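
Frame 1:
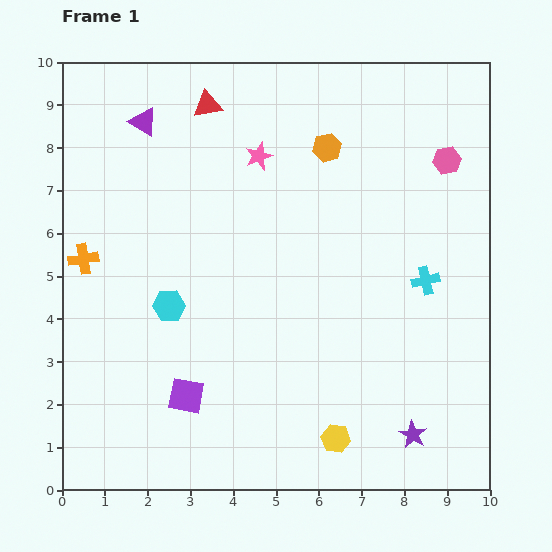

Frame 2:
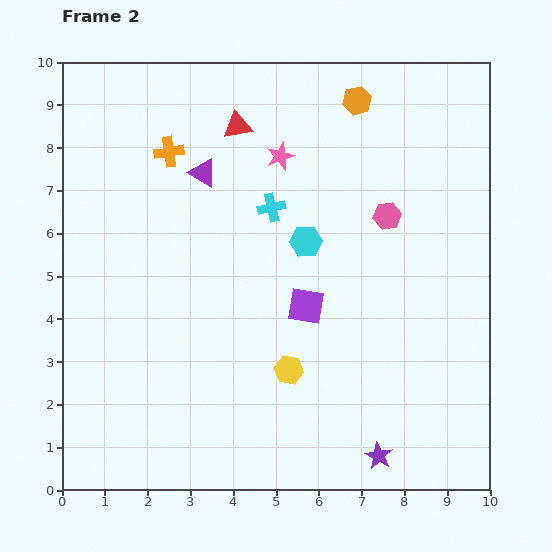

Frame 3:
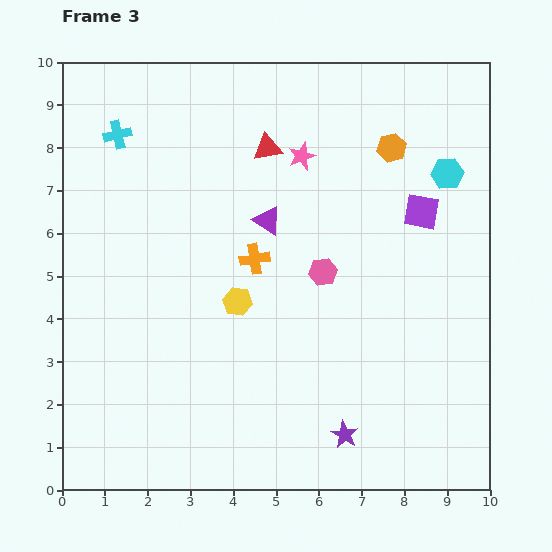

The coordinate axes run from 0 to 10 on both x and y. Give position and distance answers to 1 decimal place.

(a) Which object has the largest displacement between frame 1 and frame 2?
the cyan cross

(moved 4.0; next 3.5)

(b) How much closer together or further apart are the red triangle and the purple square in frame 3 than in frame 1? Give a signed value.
-2.9

Distance in frame 1: 6.8. Distance in frame 3: 3.9.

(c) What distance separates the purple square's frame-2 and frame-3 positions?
3.5

The purple square moved from (5.7, 4.3) to (8.4, 6.5), a distance of √(2.7² + 2.2²) ≈ 3.5.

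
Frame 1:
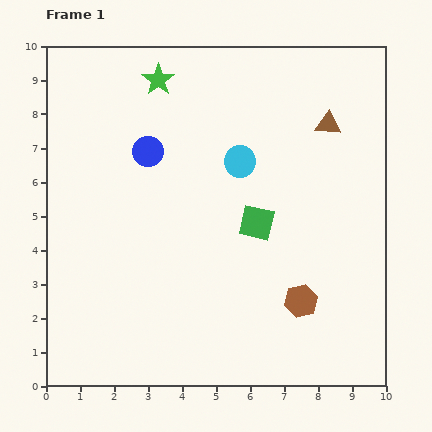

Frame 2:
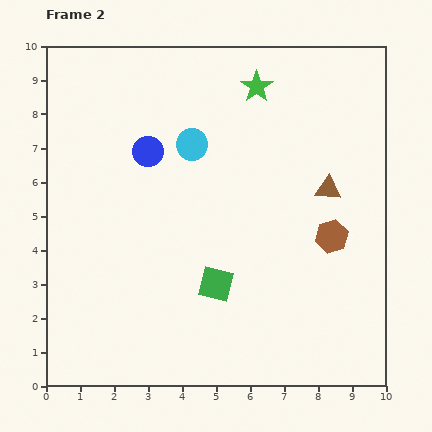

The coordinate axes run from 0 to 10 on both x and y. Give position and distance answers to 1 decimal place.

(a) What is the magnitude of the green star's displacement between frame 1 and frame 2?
2.9

The green star moved from (3.3, 9.0) to (6.2, 8.8), a distance of √(2.9² + 0.2²) ≈ 2.9.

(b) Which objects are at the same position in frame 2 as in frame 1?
the blue circle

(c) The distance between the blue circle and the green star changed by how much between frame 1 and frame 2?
+1.6

Distance in frame 1: 2.1. Distance in frame 2: 3.7.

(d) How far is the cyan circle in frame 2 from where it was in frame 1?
1.5

The cyan circle moved from (5.7, 6.6) to (4.3, 7.1), a distance of √(1.4² + 0.5²) ≈ 1.5.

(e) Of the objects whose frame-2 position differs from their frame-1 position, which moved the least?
the cyan circle

(moved 1.5)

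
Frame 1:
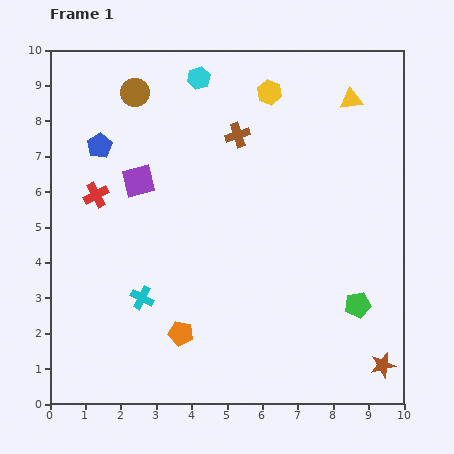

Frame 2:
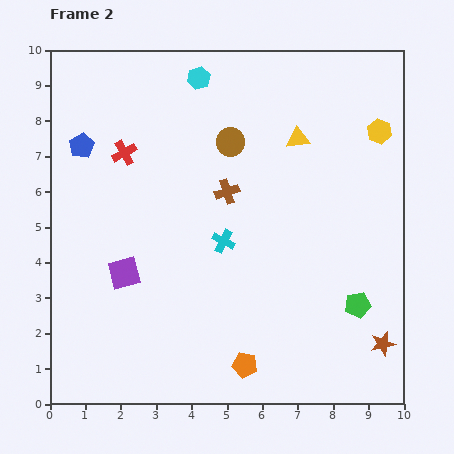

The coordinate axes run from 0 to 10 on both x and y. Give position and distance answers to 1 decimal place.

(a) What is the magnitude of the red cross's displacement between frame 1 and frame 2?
1.4

The red cross moved from (1.3, 5.9) to (2.1, 7.1), a distance of √(0.8² + 1.2²) ≈ 1.4.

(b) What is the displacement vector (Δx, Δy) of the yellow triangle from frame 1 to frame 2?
(-1.5, -1.1)

The yellow triangle was at (8.5, 8.6) in frame 1 and (7.0, 7.5) in frame 2.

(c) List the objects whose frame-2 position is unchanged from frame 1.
the green pentagon, the cyan hexagon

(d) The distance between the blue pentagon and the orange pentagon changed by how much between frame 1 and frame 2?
+1.9

Distance in frame 1: 5.8. Distance in frame 2: 7.7.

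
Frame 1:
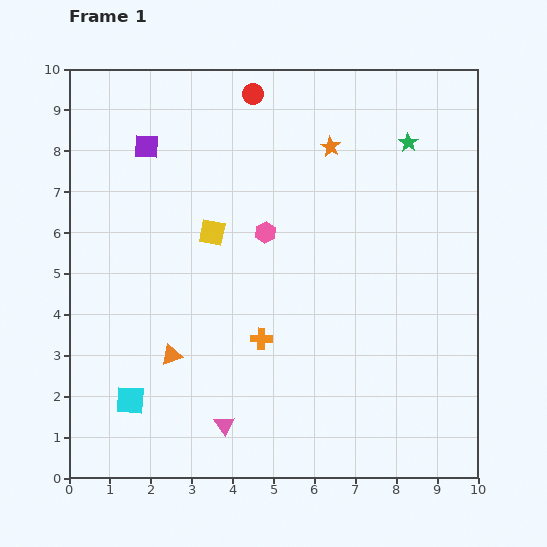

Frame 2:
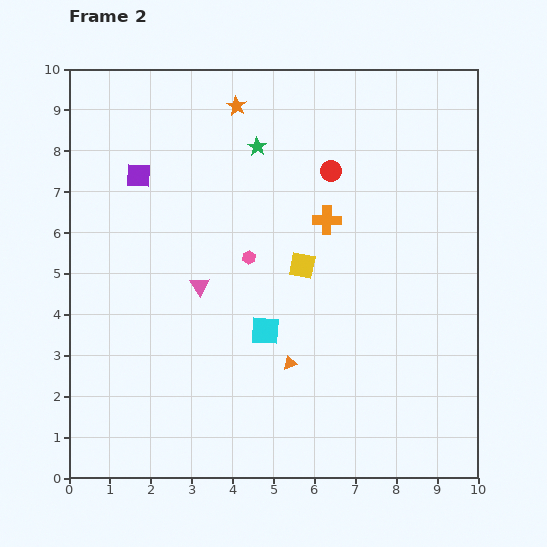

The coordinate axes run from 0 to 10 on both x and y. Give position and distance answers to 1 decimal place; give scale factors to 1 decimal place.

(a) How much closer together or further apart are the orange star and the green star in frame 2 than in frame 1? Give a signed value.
-0.8

Distance in frame 1: 1.9. Distance in frame 2: 1.1.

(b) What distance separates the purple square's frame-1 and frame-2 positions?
0.7

The purple square moved from (1.9, 8.1) to (1.7, 7.4), a distance of √(0.2² + 0.7²) ≈ 0.7.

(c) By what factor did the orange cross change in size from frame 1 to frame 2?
1.3×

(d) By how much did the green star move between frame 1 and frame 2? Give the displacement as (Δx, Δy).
(-3.7, -0.1)

The green star was at (8.3, 8.2) in frame 1 and (4.6, 8.1) in frame 2.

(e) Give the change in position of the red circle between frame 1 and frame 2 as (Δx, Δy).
(1.9, -1.9)

The red circle was at (4.5, 9.4) in frame 1 and (6.4, 7.5) in frame 2.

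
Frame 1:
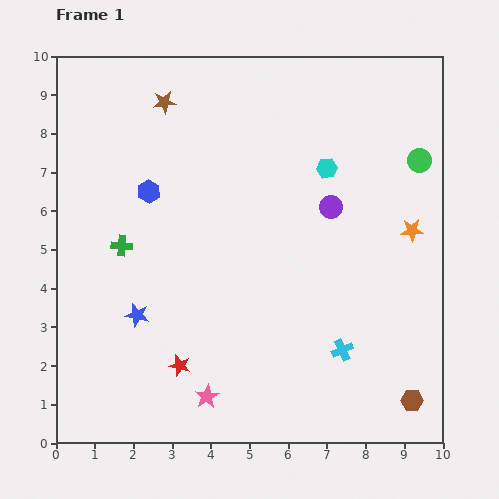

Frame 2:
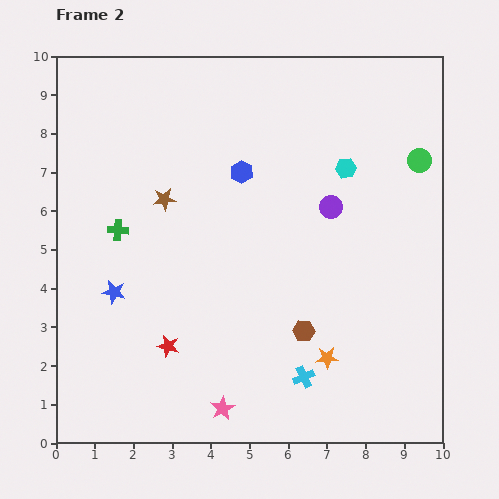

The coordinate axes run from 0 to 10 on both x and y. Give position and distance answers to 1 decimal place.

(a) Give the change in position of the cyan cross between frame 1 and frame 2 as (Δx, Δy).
(-1.0, -0.7)

The cyan cross was at (7.4, 2.4) in frame 1 and (6.4, 1.7) in frame 2.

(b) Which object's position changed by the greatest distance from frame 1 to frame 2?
the orange star

(moved 4.0; next 3.3)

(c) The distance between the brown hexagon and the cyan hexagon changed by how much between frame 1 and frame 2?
-2.1

Distance in frame 1: 6.4. Distance in frame 2: 4.3.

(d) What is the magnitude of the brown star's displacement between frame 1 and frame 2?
2.5

The brown star moved from (2.8, 8.8) to (2.8, 6.3), a distance of √(0.0² + 2.5²) ≈ 2.5.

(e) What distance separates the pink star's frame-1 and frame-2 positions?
0.5

The pink star moved from (3.9, 1.2) to (4.3, 0.9), a distance of √(0.4² + 0.3²) ≈ 0.5.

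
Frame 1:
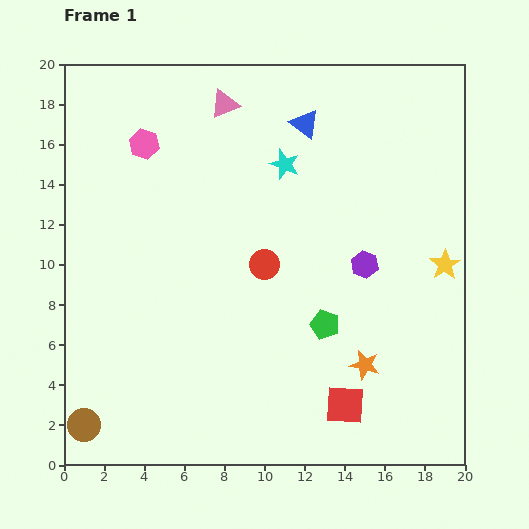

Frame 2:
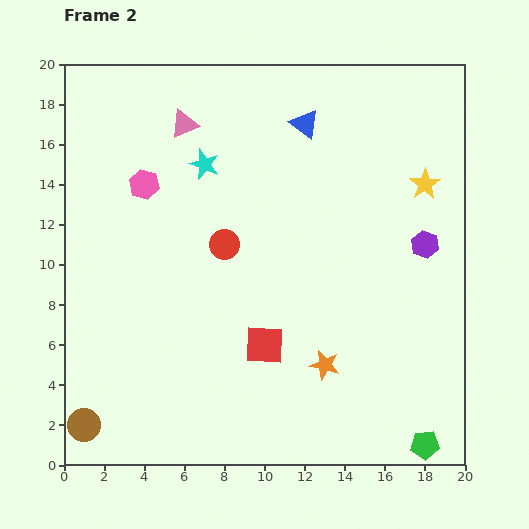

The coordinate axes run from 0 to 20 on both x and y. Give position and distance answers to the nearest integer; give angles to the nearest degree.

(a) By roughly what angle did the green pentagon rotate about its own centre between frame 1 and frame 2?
22° counter-clockwise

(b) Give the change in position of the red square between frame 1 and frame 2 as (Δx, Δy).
(-4, 3)

The red square was at (14, 3) in frame 1 and (10, 6) in frame 2.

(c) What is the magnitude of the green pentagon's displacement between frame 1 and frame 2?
8

The green pentagon moved from (13, 7) to (18, 1), a distance of √(5² + 6²) ≈ 8.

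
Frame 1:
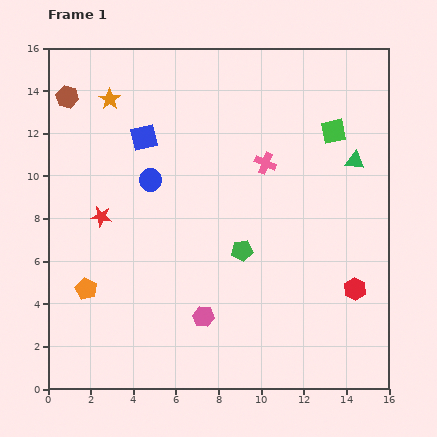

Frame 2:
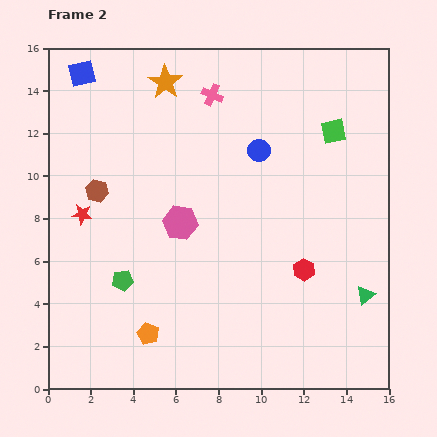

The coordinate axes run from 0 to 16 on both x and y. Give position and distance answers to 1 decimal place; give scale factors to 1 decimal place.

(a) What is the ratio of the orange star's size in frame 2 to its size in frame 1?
1.6×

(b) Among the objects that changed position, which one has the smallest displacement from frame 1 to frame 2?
the red star

(moved 0.9)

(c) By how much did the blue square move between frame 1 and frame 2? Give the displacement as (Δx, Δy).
(-2.9, 3.0)

The blue square was at (4.5, 11.8) in frame 1 and (1.6, 14.8) in frame 2.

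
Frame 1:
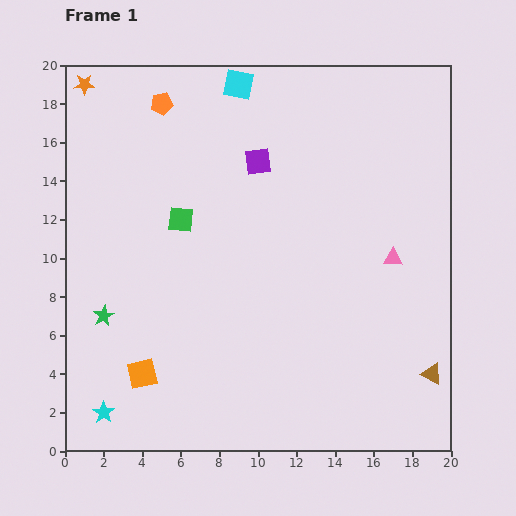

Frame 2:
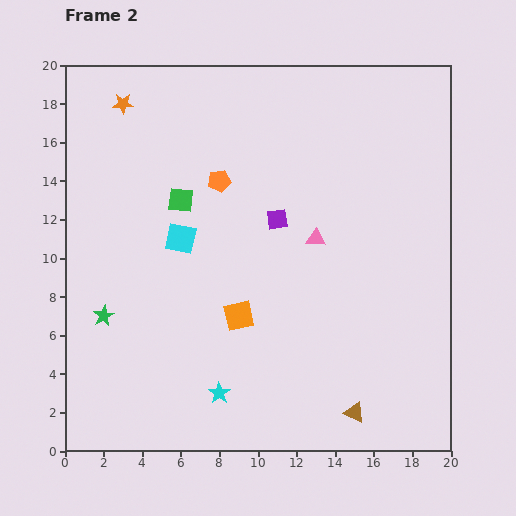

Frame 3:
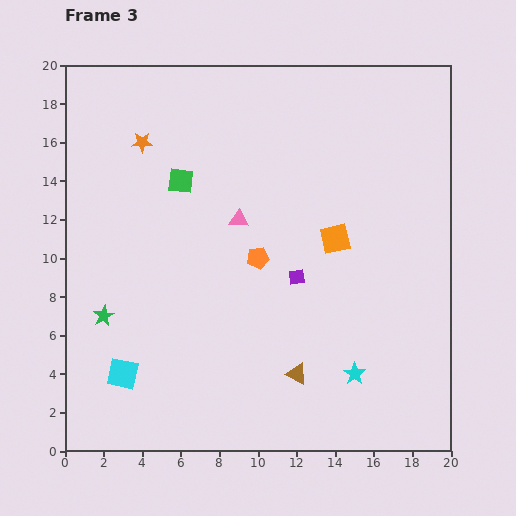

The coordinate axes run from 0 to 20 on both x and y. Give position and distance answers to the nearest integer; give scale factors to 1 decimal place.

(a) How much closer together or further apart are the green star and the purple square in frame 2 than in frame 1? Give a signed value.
-1

Distance in frame 1: 11. Distance in frame 2: 10.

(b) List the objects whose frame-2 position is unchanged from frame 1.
the green star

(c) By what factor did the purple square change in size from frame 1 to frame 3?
0.6×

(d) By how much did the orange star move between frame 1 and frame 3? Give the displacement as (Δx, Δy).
(3, -3)

The orange star was at (1, 19) in frame 1 and (4, 16) in frame 3.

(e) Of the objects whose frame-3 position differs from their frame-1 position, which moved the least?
the green square

(moved 2)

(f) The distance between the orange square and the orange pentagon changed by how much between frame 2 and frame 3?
-3

Distance in frame 2: 7. Distance in frame 3: 4.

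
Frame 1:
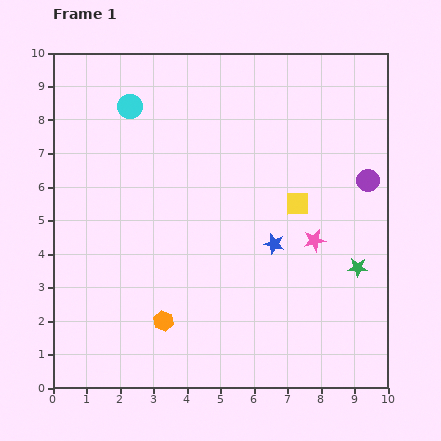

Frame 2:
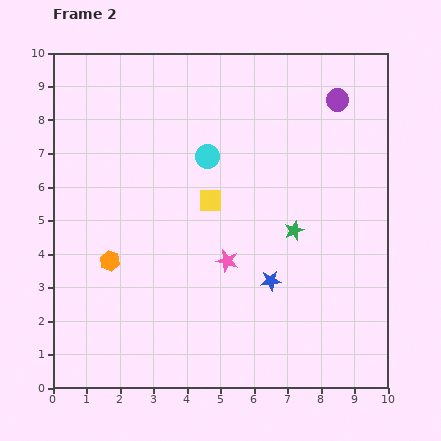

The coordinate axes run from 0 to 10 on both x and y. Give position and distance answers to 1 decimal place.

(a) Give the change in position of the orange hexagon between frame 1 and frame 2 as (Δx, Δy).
(-1.6, 1.8)

The orange hexagon was at (3.3, 2.0) in frame 1 and (1.7, 3.8) in frame 2.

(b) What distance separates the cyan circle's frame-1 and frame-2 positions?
2.7

The cyan circle moved from (2.3, 8.4) to (4.6, 6.9), a distance of √(2.3² + 1.5²) ≈ 2.7.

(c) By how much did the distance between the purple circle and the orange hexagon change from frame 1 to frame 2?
+0.9

Distance in frame 1: 7.4. Distance in frame 2: 8.3.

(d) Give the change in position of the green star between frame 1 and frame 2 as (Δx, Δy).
(-1.9, 1.1)

The green star was at (9.1, 3.6) in frame 1 and (7.2, 4.7) in frame 2.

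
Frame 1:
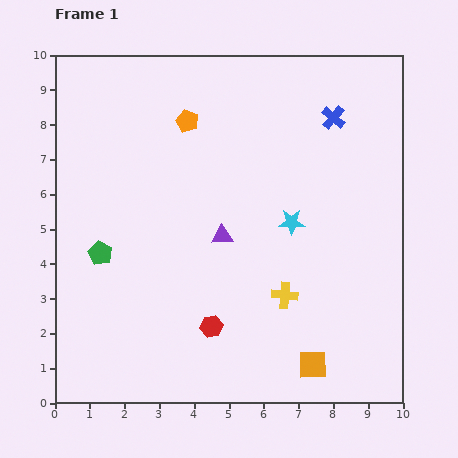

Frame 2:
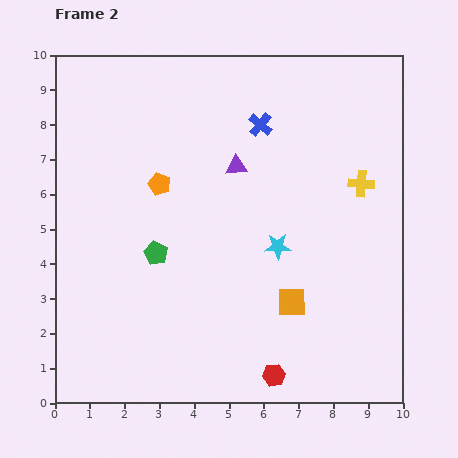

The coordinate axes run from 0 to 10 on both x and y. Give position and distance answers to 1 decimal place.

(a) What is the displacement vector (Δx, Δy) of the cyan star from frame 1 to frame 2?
(-0.4, -0.7)

The cyan star was at (6.8, 5.2) in frame 1 and (6.4, 4.5) in frame 2.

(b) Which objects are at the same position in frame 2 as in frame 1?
none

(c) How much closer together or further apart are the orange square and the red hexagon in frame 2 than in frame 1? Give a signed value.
-0.9

Distance in frame 1: 3.1. Distance in frame 2: 2.2.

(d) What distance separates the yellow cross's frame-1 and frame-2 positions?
3.9

The yellow cross moved from (6.6, 3.1) to (8.8, 6.3), a distance of √(2.2² + 3.2²) ≈ 3.9.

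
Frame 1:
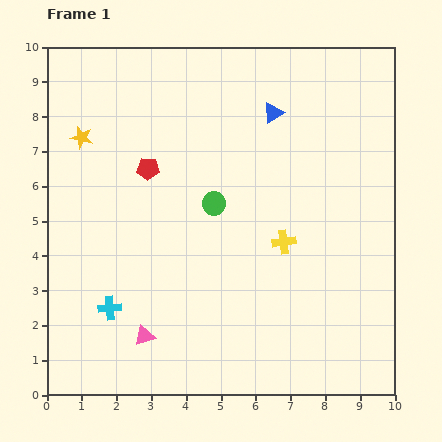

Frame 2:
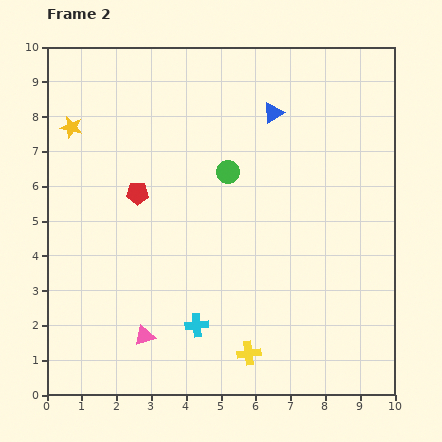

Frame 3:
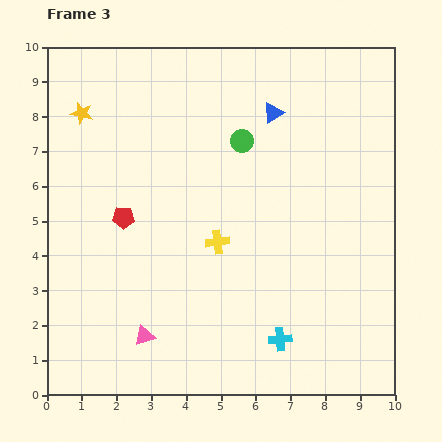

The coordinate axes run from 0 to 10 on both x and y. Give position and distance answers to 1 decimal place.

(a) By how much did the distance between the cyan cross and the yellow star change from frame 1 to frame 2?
+1.7

Distance in frame 1: 5.0. Distance in frame 2: 6.7.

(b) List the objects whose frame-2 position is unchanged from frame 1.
the pink triangle, the blue triangle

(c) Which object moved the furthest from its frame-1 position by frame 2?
the yellow cross

(moved 3.4; next 2.5)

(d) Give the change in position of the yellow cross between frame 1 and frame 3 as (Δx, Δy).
(-1.9, 0.0)

The yellow cross was at (6.8, 4.4) in frame 1 and (4.9, 4.4) in frame 3.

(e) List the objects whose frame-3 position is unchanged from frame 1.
the pink triangle, the blue triangle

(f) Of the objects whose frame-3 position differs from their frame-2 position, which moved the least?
the yellow star

(moved 0.5)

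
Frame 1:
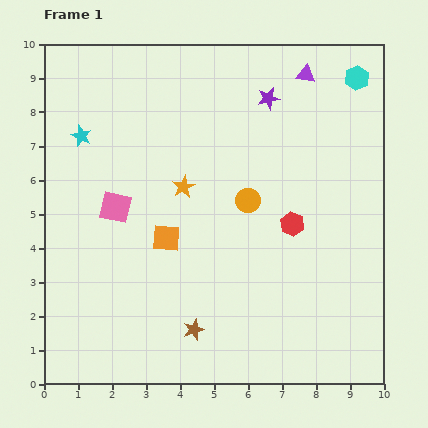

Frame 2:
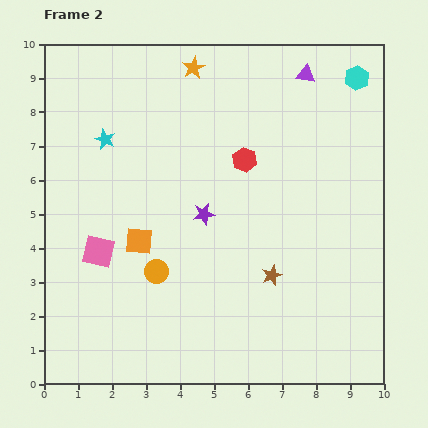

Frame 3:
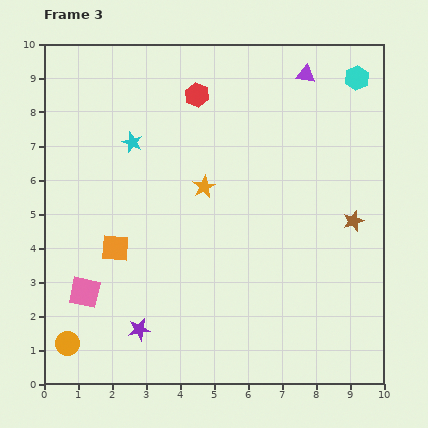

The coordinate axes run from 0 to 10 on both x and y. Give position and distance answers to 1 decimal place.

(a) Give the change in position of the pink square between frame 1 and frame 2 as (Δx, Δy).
(-0.5, -1.3)

The pink square was at (2.1, 5.2) in frame 1 and (1.6, 3.9) in frame 2.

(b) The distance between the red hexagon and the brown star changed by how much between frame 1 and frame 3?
+1.7

Distance in frame 1: 4.2. Distance in frame 3: 5.9.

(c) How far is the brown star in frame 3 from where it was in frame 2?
2.9

The brown star moved from (6.7, 3.2) to (9.1, 4.8), a distance of √(2.4² + 1.6²) ≈ 2.9.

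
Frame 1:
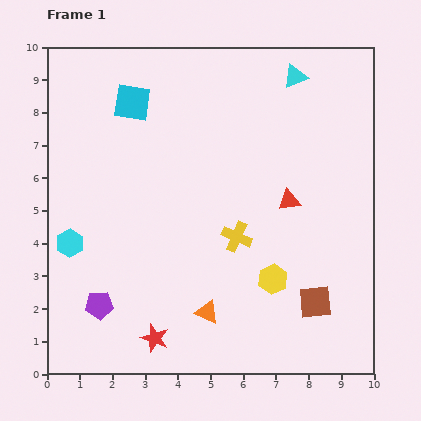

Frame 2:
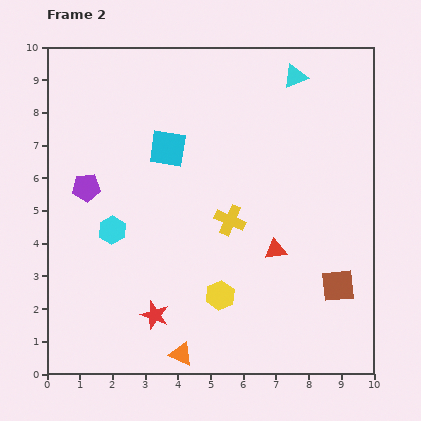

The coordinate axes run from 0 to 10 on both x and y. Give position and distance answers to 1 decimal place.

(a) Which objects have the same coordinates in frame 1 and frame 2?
the cyan triangle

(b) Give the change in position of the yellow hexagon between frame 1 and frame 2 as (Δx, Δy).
(-1.6, -0.5)

The yellow hexagon was at (6.9, 2.9) in frame 1 and (5.3, 2.4) in frame 2.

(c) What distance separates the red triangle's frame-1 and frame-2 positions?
1.6

The red triangle moved from (7.4, 5.3) to (7.0, 3.8), a distance of √(0.4² + 1.5²) ≈ 1.6.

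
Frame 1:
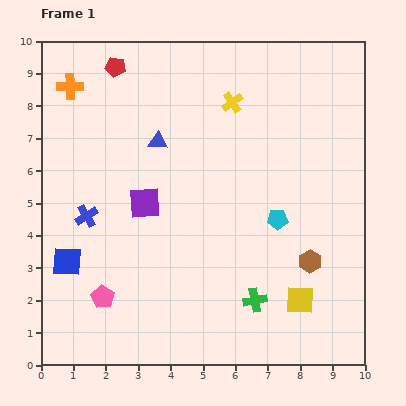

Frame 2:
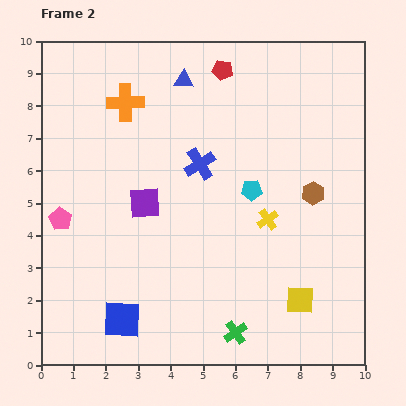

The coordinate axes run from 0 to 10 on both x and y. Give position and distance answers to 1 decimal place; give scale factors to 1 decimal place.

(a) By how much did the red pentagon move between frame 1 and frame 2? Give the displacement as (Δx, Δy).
(3.3, -0.1)

The red pentagon was at (2.3, 9.2) in frame 1 and (5.6, 9.1) in frame 2.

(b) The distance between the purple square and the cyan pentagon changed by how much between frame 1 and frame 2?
-0.8

Distance in frame 1: 4.1. Distance in frame 2: 3.3.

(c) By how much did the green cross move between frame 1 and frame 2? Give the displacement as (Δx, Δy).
(-0.6, -1.0)

The green cross was at (6.6, 2.0) in frame 1 and (6.0, 1.0) in frame 2.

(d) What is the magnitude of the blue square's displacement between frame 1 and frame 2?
2.5

The blue square moved from (0.8, 3.2) to (2.5, 1.4), a distance of √(1.7² + 1.8²) ≈ 2.5.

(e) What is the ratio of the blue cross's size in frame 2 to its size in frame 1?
1.4×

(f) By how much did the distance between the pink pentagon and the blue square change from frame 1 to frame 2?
+2.0

Distance in frame 1: 1.6. Distance in frame 2: 3.6.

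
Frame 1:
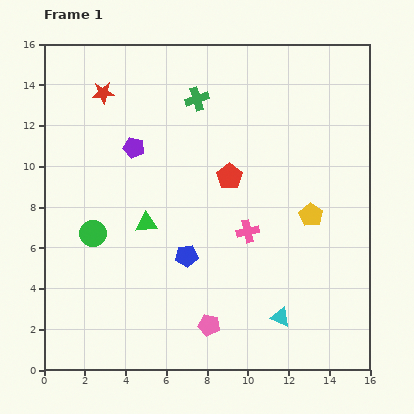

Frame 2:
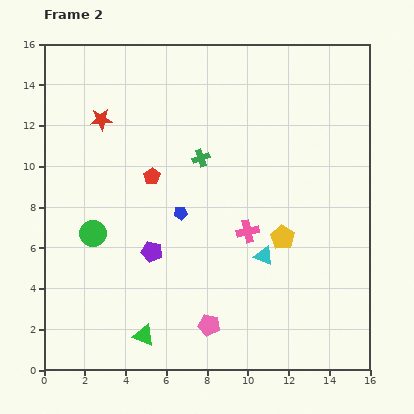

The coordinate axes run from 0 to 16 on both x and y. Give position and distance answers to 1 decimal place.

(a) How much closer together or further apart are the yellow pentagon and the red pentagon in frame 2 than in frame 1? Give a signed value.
+2.7

Distance in frame 1: 4.4. Distance in frame 2: 7.1.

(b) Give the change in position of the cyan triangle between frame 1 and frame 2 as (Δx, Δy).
(-0.8, 3.0)

The cyan triangle was at (11.6, 2.6) in frame 1 and (10.8, 5.6) in frame 2.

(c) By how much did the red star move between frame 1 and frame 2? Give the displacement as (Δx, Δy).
(-0.1, -1.3)

The red star was at (2.9, 13.6) in frame 1 and (2.8, 12.3) in frame 2.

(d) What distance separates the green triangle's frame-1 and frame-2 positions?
5.5

The green triangle moved from (5.0, 7.2) to (4.9, 1.7), a distance of √(0.1² + 5.5²) ≈ 5.5.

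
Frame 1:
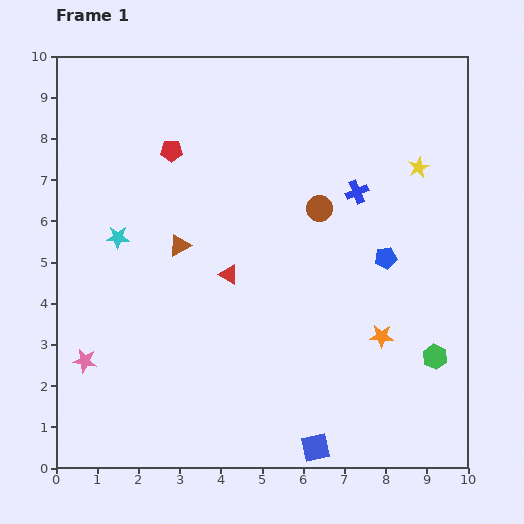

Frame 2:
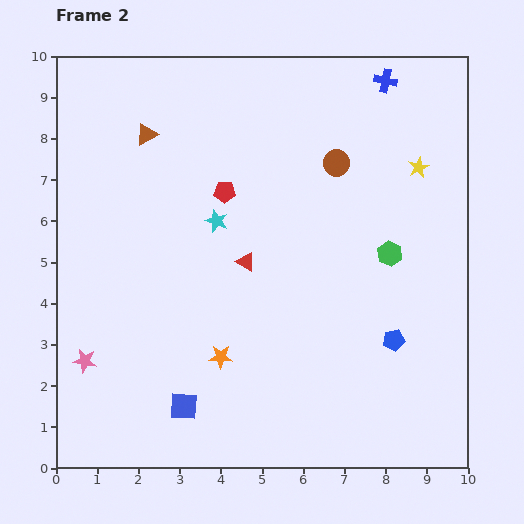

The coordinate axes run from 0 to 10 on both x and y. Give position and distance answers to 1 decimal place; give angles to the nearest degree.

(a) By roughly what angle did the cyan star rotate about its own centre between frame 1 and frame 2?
19° clockwise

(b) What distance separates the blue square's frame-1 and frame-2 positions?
3.4

The blue square moved from (6.3, 0.5) to (3.1, 1.5), a distance of √(3.2² + 1.0²) ≈ 3.4.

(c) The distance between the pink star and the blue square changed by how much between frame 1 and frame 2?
-3.4

Distance in frame 1: 6.0. Distance in frame 2: 2.6.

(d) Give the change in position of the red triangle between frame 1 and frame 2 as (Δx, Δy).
(0.4, 0.3)

The red triangle was at (4.2, 4.7) in frame 1 and (4.6, 5.0) in frame 2.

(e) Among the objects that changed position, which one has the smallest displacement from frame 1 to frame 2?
the red triangle

(moved 0.5)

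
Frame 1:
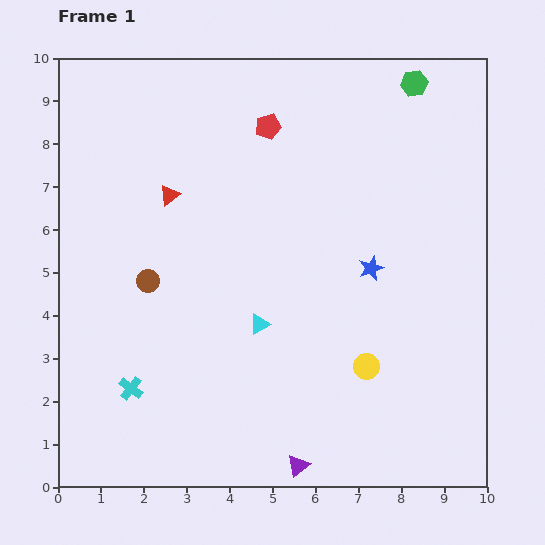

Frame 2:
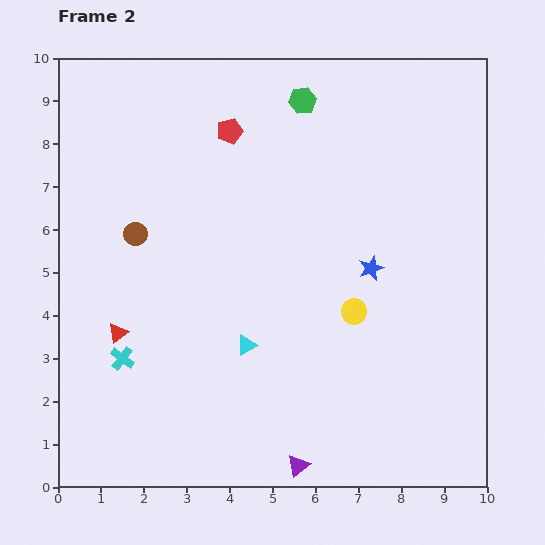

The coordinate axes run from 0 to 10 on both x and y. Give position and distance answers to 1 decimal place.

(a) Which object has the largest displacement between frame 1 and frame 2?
the red triangle

(moved 3.4; next 2.6)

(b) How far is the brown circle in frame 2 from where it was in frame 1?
1.1

The brown circle moved from (2.1, 4.8) to (1.8, 5.9), a distance of √(0.3² + 1.1²) ≈ 1.1.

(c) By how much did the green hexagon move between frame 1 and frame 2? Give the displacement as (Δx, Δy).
(-2.6, -0.4)

The green hexagon was at (8.3, 9.4) in frame 1 and (5.7, 9.0) in frame 2.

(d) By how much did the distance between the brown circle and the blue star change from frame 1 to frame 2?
+0.4

Distance in frame 1: 5.2. Distance in frame 2: 5.6.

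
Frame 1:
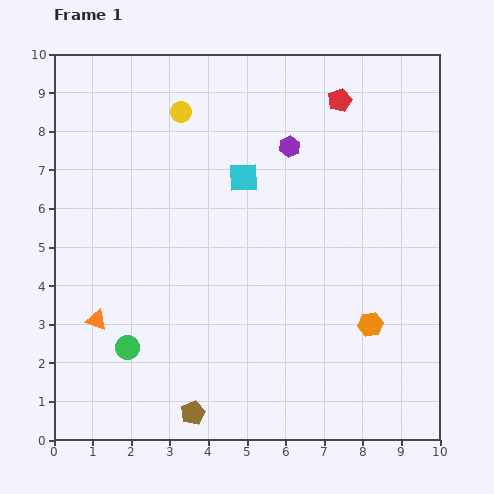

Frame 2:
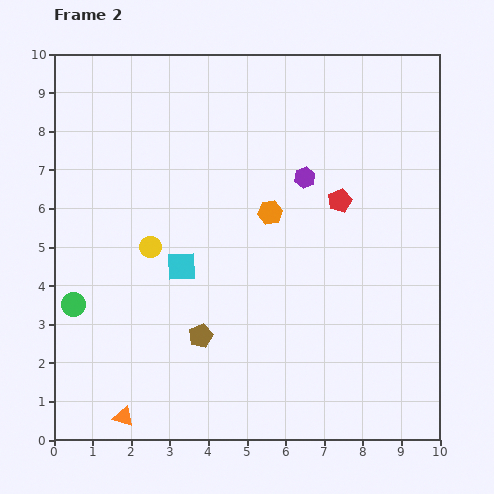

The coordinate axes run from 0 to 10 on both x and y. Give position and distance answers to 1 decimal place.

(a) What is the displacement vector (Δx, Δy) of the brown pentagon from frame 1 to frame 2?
(0.2, 2.0)

The brown pentagon was at (3.6, 0.7) in frame 1 and (3.8, 2.7) in frame 2.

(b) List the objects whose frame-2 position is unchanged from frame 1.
none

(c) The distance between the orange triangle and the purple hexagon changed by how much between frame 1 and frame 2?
+1.1

Distance in frame 1: 6.7. Distance in frame 2: 7.8.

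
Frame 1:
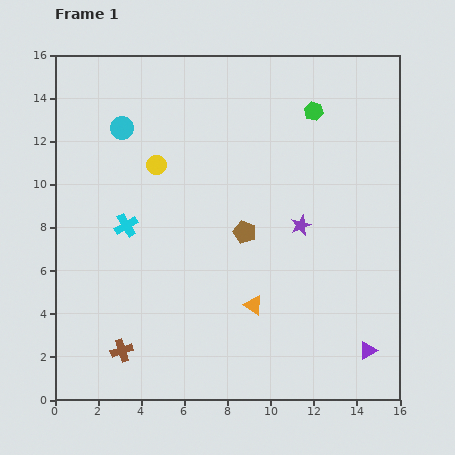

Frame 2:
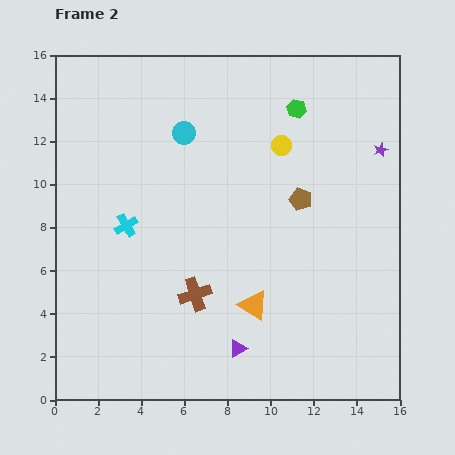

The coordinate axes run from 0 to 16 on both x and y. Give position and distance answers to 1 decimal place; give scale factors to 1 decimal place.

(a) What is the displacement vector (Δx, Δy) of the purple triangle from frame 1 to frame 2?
(-6.0, 0.1)

The purple triangle was at (14.5, 2.3) in frame 1 and (8.5, 2.4) in frame 2.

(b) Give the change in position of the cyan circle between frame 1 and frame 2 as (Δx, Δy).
(2.9, -0.2)

The cyan circle was at (3.1, 12.6) in frame 1 and (6.0, 12.4) in frame 2.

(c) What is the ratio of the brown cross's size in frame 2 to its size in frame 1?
1.5×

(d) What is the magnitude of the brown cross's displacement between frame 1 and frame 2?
4.3

The brown cross moved from (3.1, 2.3) to (6.5, 4.9), a distance of √(3.4² + 2.6²) ≈ 4.3.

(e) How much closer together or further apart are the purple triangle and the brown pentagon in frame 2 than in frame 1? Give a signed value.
-0.4

Distance in frame 1: 7.9. Distance in frame 2: 7.5.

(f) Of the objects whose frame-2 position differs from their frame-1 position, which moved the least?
the green hexagon

(moved 0.8)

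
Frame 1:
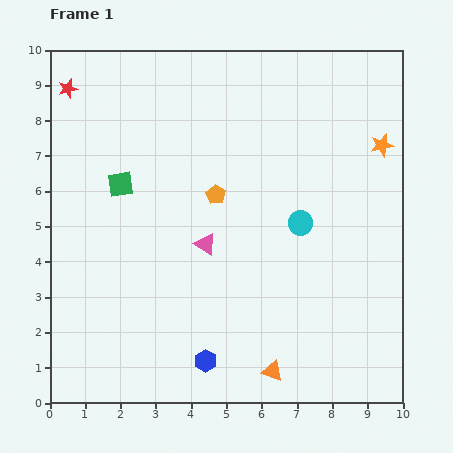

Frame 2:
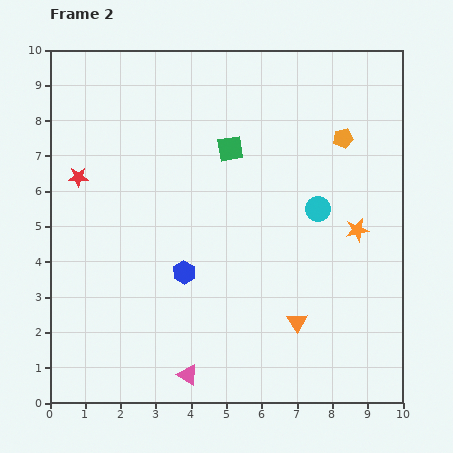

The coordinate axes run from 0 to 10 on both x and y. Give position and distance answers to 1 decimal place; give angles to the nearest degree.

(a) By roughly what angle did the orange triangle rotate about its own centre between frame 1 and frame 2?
39° clockwise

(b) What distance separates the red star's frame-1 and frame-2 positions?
2.5

The red star moved from (0.5, 8.9) to (0.8, 6.4), a distance of √(0.3² + 2.5²) ≈ 2.5.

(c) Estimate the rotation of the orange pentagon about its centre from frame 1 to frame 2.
27° clockwise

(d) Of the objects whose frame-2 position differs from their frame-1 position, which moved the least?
the cyan circle

(moved 0.6)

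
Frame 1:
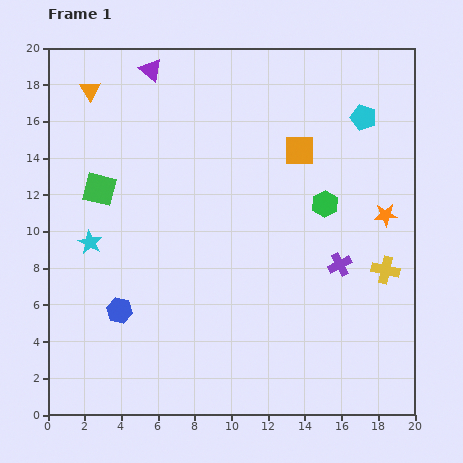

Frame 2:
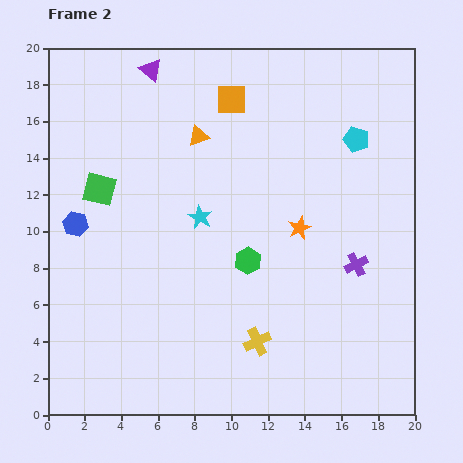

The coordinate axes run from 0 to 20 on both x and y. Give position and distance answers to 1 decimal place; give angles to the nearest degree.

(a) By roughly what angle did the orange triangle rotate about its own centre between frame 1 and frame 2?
45° clockwise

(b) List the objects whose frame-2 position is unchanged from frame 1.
the purple triangle, the green square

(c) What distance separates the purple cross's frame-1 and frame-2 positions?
0.9

The purple cross moved from (15.9, 8.2) to (16.8, 8.2), a distance of √(0.9² + 0.0²) ≈ 0.9.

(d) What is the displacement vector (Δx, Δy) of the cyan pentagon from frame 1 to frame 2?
(-0.4, -1.2)

The cyan pentagon was at (17.2, 16.2) in frame 1 and (16.8, 15.0) in frame 2.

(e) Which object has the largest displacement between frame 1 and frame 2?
the yellow cross

(moved 8.0; next 6.4)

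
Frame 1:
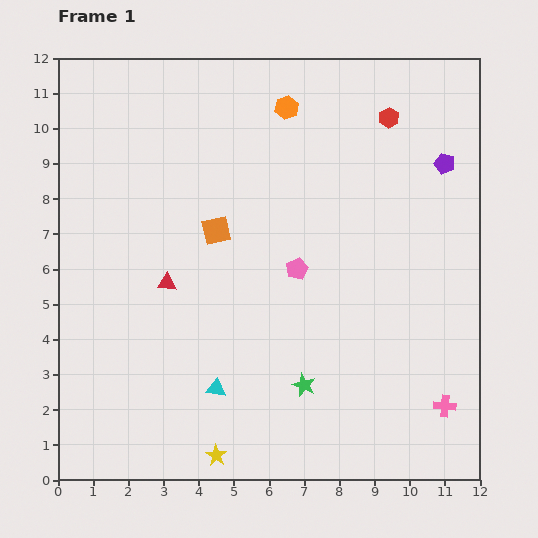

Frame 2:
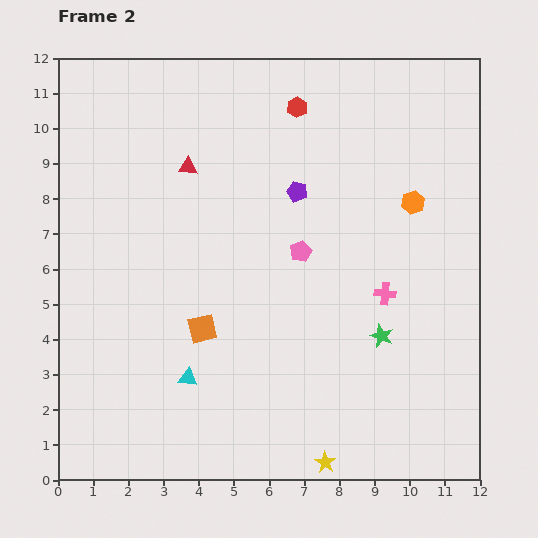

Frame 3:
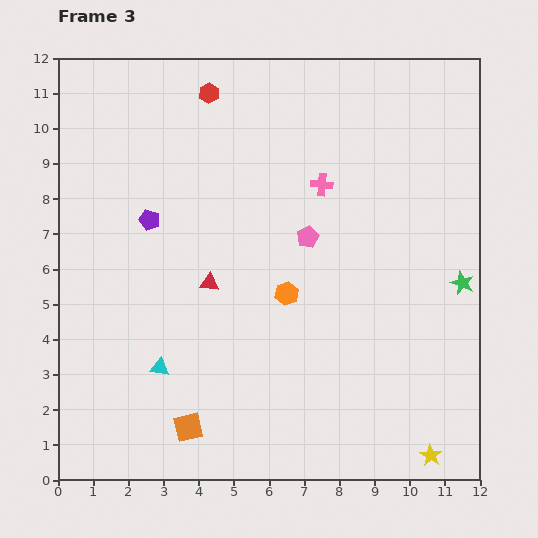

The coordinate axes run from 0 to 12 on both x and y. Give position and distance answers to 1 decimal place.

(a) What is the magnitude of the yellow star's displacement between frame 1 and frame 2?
3.1

The yellow star moved from (4.5, 0.7) to (7.6, 0.5), a distance of √(3.1² + 0.2²) ≈ 3.1.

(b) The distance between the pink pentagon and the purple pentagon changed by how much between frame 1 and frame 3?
-0.7

Distance in frame 1: 5.2. Distance in frame 3: 4.5.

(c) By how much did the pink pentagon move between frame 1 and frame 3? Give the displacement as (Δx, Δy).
(0.3, 0.9)

The pink pentagon was at (6.8, 6.0) in frame 1 and (7.1, 6.9) in frame 3.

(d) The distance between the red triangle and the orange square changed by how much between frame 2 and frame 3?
-0.5

Distance in frame 2: 4.6. Distance in frame 3: 4.1.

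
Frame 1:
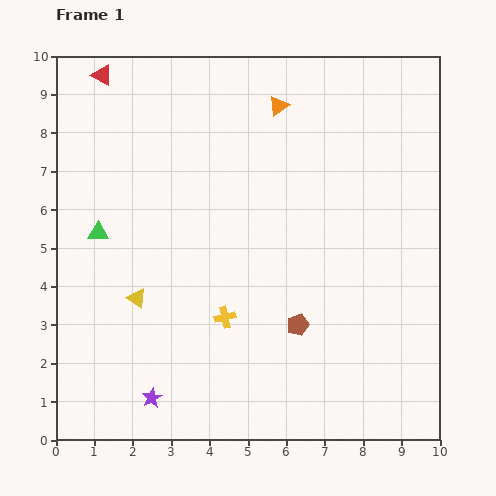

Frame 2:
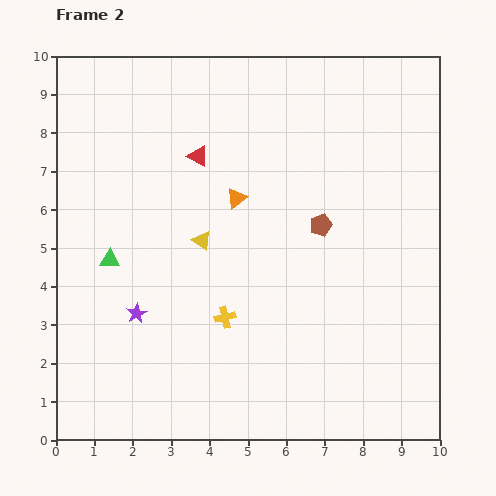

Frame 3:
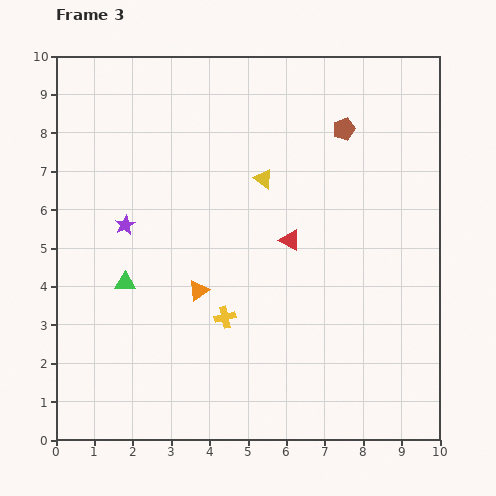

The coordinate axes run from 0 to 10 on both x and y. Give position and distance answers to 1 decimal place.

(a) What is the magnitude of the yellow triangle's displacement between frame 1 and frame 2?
2.3

The yellow triangle moved from (2.1, 3.7) to (3.8, 5.2), a distance of √(1.7² + 1.5²) ≈ 2.3.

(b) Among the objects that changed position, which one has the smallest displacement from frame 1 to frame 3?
the green triangle

(moved 1.5)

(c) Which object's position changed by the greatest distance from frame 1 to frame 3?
the red triangle

(moved 6.5; next 5.2)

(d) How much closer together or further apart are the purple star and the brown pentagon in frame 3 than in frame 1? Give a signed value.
+2.0

Distance in frame 1: 4.2. Distance in frame 3: 6.2.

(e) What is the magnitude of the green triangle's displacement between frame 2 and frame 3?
0.7

The green triangle moved from (1.4, 4.7) to (1.8, 4.1), a distance of √(0.4² + 0.6²) ≈ 0.7.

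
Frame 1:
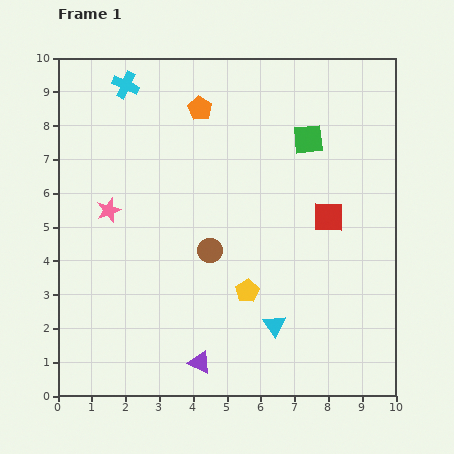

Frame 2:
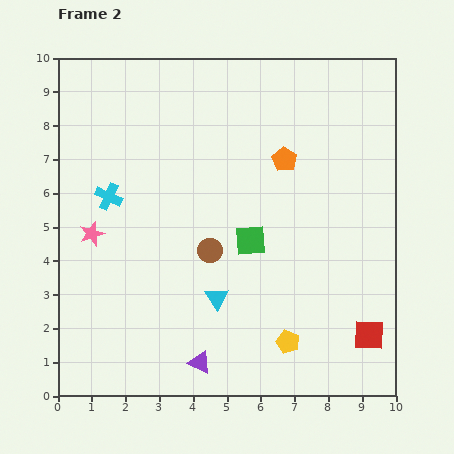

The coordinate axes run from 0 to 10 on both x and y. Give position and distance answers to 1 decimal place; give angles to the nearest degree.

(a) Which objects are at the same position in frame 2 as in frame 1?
the purple triangle, the brown circle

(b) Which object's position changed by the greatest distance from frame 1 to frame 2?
the red square

(moved 3.7; next 3.4)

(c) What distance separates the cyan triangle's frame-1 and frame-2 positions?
1.9

The cyan triangle moved from (6.4, 2.1) to (4.7, 2.9), a distance of √(1.7² + 0.8²) ≈ 1.9.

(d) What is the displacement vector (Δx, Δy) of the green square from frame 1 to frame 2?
(-1.7, -3.0)

The green square was at (7.4, 7.6) in frame 1 and (5.7, 4.6) in frame 2.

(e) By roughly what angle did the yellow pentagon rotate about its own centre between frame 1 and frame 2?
21° counter-clockwise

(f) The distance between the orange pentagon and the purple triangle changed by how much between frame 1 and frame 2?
-1.0

Distance in frame 1: 7.5. Distance in frame 2: 6.5.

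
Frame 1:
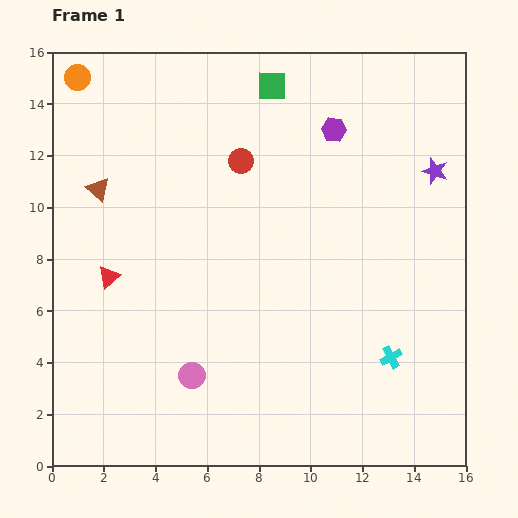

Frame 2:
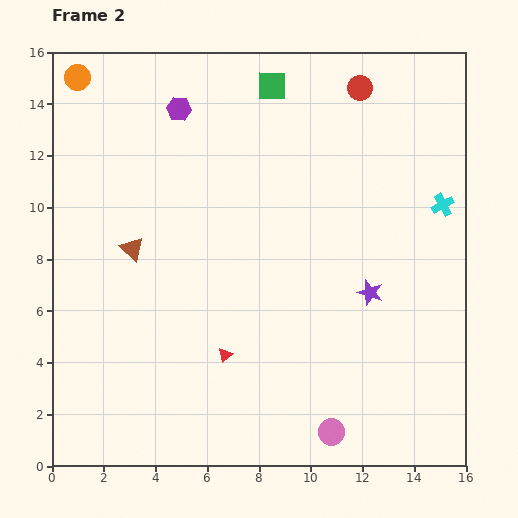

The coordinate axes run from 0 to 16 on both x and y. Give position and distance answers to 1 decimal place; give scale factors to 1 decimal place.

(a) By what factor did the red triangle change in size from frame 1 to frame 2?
0.6×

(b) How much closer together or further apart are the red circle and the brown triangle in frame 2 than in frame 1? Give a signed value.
+5.2

Distance in frame 1: 5.6. Distance in frame 2: 10.8.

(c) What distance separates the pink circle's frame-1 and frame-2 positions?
5.8

The pink circle moved from (5.4, 3.5) to (10.8, 1.3), a distance of √(5.4² + 2.2²) ≈ 5.8.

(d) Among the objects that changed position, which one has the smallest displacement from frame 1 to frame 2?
the brown triangle

(moved 2.6)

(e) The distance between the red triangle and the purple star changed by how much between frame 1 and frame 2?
-7.2

Distance in frame 1: 13.3. Distance in frame 2: 6.1.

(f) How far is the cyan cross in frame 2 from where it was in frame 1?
6.2

The cyan cross moved from (13.1, 4.2) to (15.1, 10.1), a distance of √(2.0² + 5.9²) ≈ 6.2.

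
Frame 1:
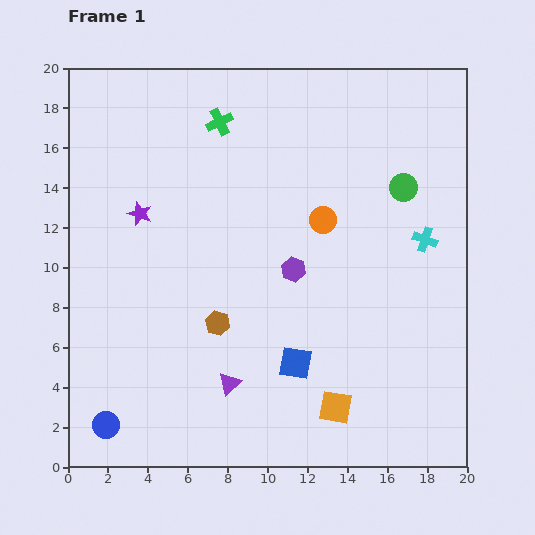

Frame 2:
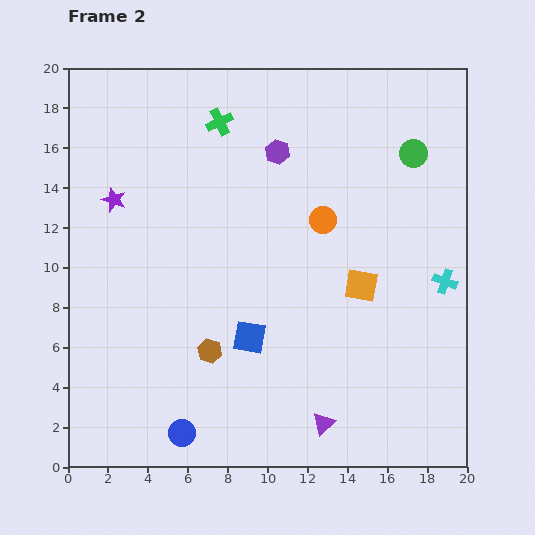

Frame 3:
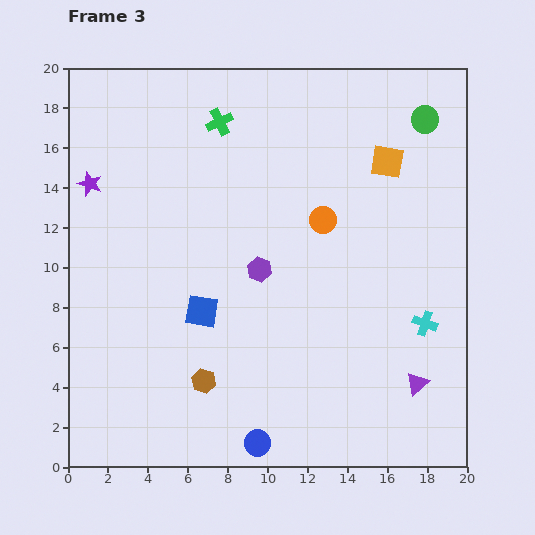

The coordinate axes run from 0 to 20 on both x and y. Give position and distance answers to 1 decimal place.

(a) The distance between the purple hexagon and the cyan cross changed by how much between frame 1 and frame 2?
+3.8

Distance in frame 1: 6.8. Distance in frame 2: 10.6.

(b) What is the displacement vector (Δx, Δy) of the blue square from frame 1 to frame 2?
(-2.3, 1.3)

The blue square was at (11.4, 5.2) in frame 1 and (9.1, 6.5) in frame 2.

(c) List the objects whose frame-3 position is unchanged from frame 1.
the orange circle, the green cross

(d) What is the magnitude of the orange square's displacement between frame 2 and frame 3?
6.3

The orange square moved from (14.7, 9.1) to (16.0, 15.3), a distance of √(1.3² + 6.2²) ≈ 6.3.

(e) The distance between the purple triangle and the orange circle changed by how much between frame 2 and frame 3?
-0.7

Distance in frame 2: 10.2. Distance in frame 3: 9.5.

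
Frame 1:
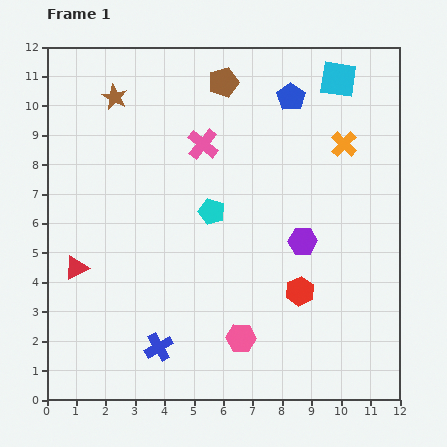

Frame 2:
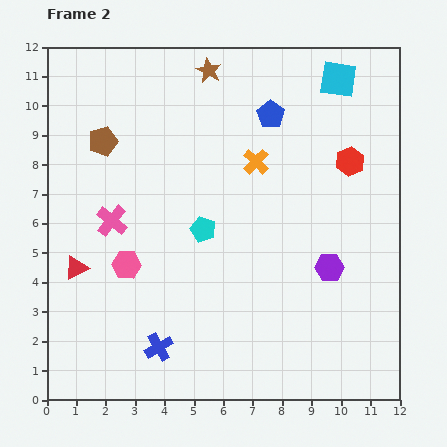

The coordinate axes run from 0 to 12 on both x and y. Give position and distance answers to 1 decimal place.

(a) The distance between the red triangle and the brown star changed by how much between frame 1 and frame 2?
+2.2

Distance in frame 1: 5.9. Distance in frame 2: 8.1.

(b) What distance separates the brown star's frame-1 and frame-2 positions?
3.3

The brown star moved from (2.3, 10.3) to (5.5, 11.2), a distance of √(3.2² + 0.9²) ≈ 3.3.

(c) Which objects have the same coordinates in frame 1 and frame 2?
the blue cross, the cyan square, the red triangle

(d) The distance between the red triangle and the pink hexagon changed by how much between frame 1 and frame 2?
-4.4

Distance in frame 1: 6.1. Distance in frame 2: 1.7.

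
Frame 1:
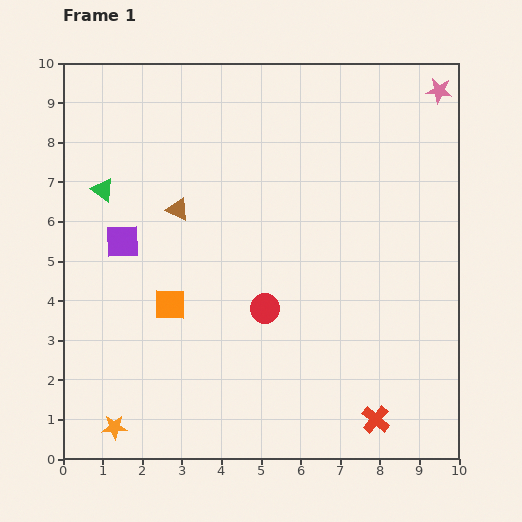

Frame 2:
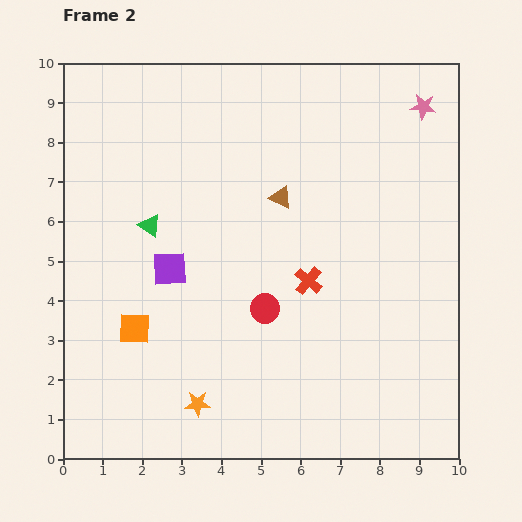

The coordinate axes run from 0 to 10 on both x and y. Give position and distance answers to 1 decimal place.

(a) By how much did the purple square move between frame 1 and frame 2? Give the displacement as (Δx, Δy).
(1.2, -0.7)

The purple square was at (1.5, 5.5) in frame 1 and (2.7, 4.8) in frame 2.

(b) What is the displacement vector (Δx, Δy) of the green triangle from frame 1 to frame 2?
(1.2, -0.9)

The green triangle was at (1.0, 6.8) in frame 1 and (2.2, 5.9) in frame 2.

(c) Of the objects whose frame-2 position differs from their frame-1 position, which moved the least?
the pink star

(moved 0.6)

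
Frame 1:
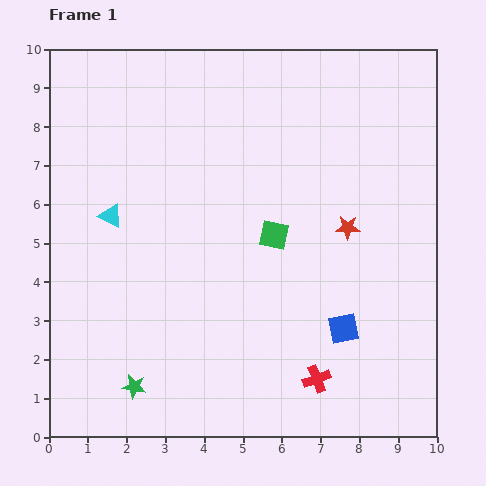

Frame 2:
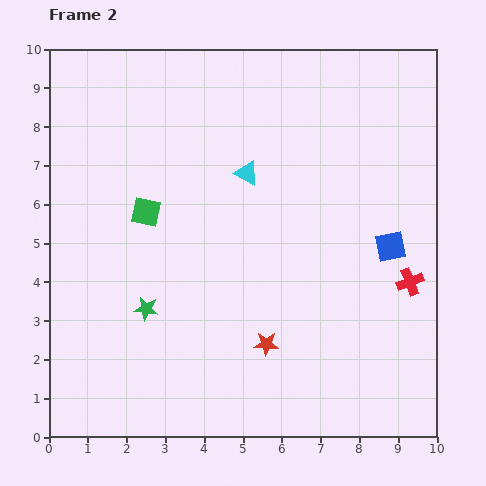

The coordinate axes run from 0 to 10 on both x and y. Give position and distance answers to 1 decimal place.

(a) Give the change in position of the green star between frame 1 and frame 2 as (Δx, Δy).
(0.3, 2.0)

The green star was at (2.2, 1.3) in frame 1 and (2.5, 3.3) in frame 2.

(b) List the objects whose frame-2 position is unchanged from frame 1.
none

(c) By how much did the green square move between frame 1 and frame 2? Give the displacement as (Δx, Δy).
(-3.3, 0.6)

The green square was at (5.8, 5.2) in frame 1 and (2.5, 5.8) in frame 2.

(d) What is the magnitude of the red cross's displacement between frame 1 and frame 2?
3.5

The red cross moved from (6.9, 1.5) to (9.3, 4.0), a distance of √(2.4² + 2.5²) ≈ 3.5.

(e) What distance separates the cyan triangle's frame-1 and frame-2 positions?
3.7

The cyan triangle moved from (1.6, 5.7) to (5.1, 6.8), a distance of √(3.5² + 1.1²) ≈ 3.7.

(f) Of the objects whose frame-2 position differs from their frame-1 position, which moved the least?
the green star

(moved 2.0)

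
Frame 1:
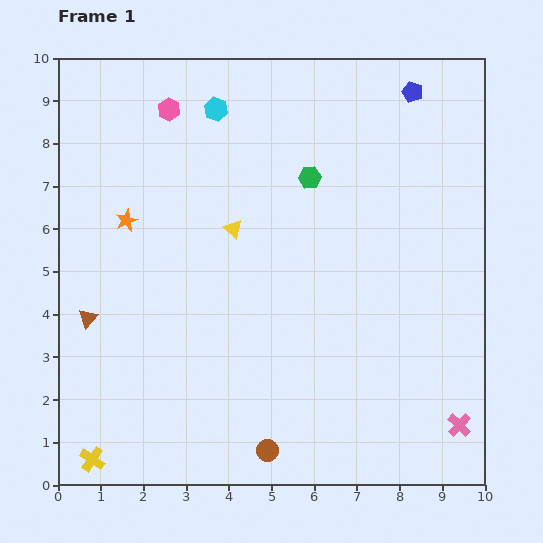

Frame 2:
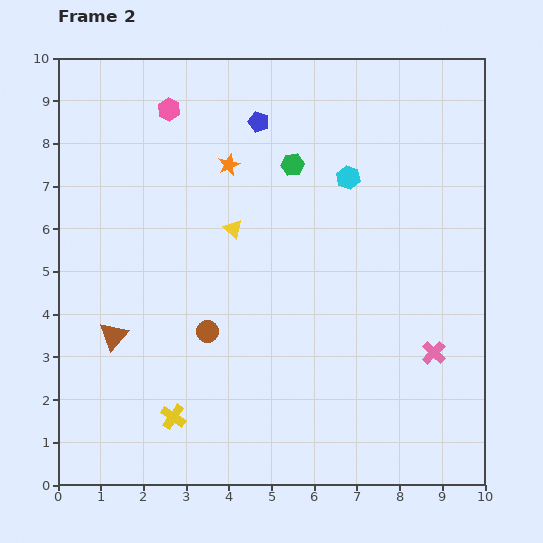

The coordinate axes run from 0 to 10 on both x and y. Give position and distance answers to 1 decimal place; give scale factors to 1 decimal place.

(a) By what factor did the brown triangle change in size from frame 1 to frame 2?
1.5×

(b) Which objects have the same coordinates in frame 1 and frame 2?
the yellow triangle, the pink hexagon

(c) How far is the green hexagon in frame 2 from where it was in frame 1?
0.5

The green hexagon moved from (5.9, 7.2) to (5.5, 7.5), a distance of √(0.4² + 0.3²) ≈ 0.5.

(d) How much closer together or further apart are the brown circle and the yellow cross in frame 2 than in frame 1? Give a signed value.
-1.9

Distance in frame 1: 4.1. Distance in frame 2: 2.2.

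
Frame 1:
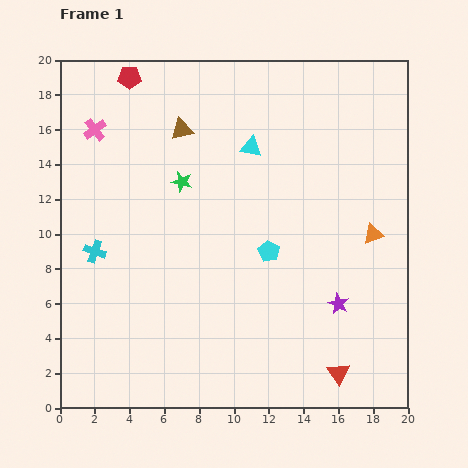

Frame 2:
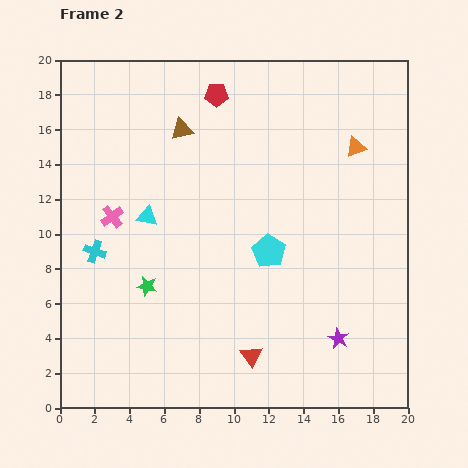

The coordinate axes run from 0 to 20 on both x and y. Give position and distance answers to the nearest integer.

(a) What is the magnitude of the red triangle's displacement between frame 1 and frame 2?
5

The red triangle moved from (16, 2) to (11, 3), a distance of √(5² + 1²) ≈ 5.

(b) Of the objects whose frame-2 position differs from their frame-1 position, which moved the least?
the purple star

(moved 2)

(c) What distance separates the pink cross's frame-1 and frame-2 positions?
5

The pink cross moved from (2, 16) to (3, 11), a distance of √(1² + 5²) ≈ 5.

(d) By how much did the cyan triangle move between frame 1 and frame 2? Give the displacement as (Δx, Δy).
(-6, -4)

The cyan triangle was at (11, 15) in frame 1 and (5, 11) in frame 2.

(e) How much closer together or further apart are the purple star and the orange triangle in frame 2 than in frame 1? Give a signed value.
+7

Distance in frame 1: 4. Distance in frame 2: 11.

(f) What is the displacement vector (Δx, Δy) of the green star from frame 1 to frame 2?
(-2, -6)

The green star was at (7, 13) in frame 1 and (5, 7) in frame 2.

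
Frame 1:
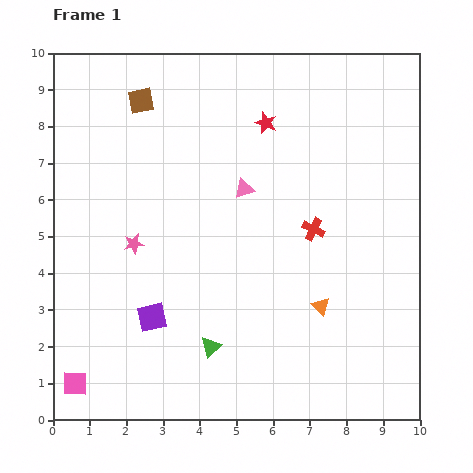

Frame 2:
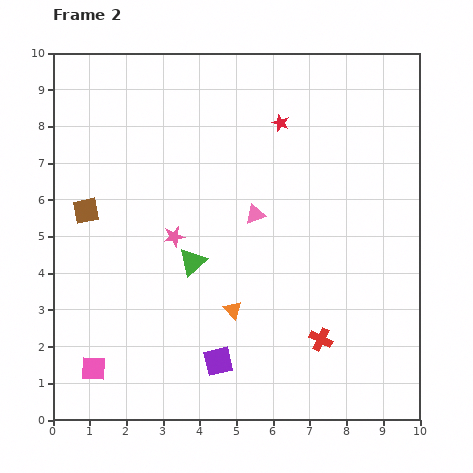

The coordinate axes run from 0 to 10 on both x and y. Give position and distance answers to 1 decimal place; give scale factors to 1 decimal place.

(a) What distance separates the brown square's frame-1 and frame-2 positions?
3.4

The brown square moved from (2.4, 8.7) to (0.9, 5.7), a distance of √(1.5² + 3.0²) ≈ 3.4.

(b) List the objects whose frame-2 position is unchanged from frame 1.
none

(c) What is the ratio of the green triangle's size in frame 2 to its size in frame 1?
1.4×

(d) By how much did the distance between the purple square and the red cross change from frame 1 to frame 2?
-2.1

Distance in frame 1: 5.0. Distance in frame 2: 2.9.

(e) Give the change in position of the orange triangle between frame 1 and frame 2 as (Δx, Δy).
(-2.4, -0.1)

The orange triangle was at (7.3, 3.1) in frame 1 and (4.9, 3.0) in frame 2.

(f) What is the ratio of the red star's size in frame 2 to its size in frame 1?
0.8×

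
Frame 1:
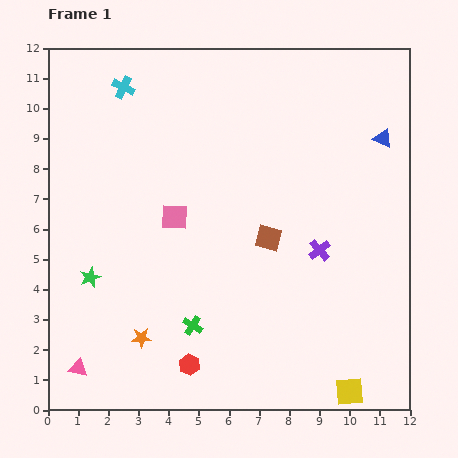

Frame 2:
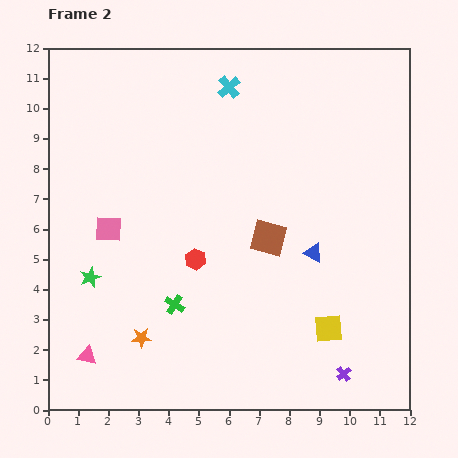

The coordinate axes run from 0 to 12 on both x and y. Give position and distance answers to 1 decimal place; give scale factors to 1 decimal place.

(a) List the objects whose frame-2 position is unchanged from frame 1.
the brown square, the orange star, the green star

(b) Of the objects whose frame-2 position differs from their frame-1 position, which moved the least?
the pink triangle

(moved 0.5)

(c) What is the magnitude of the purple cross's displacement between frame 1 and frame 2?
4.2

The purple cross moved from (9.0, 5.3) to (9.8, 1.2), a distance of √(0.8² + 4.1²) ≈ 4.2.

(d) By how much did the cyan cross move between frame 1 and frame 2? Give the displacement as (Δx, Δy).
(3.5, 0.0)

The cyan cross was at (2.5, 10.7) in frame 1 and (6.0, 10.7) in frame 2.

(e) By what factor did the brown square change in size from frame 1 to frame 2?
1.4×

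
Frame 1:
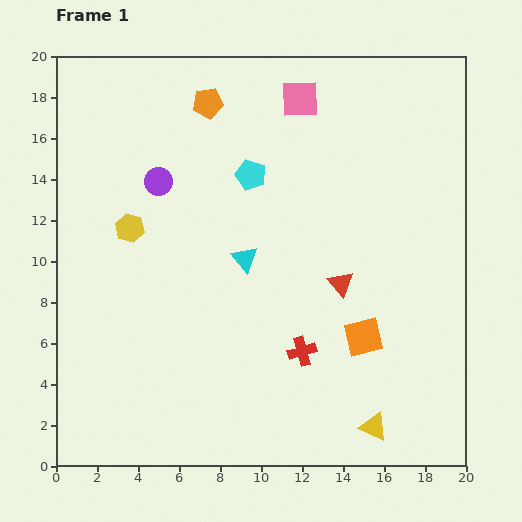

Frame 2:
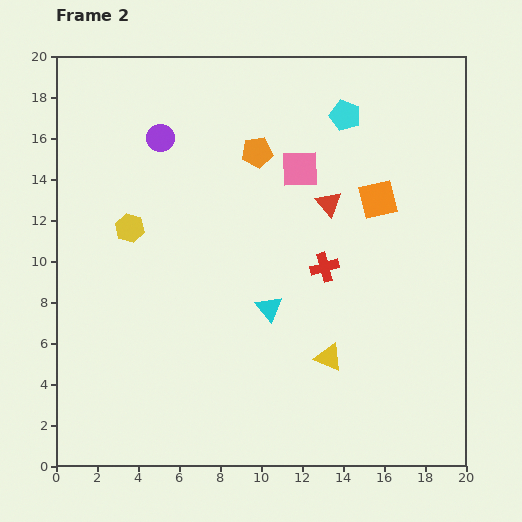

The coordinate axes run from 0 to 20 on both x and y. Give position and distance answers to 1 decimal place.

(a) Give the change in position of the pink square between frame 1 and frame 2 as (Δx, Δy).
(0.0, -3.4)

The pink square was at (11.9, 17.9) in frame 1 and (11.9, 14.5) in frame 2.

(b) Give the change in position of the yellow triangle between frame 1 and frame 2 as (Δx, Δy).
(-2.2, 3.4)

The yellow triangle was at (15.5, 1.9) in frame 1 and (13.3, 5.3) in frame 2.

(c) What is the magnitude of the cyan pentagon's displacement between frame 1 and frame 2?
5.4

The cyan pentagon moved from (9.5, 14.2) to (14.1, 17.1), a distance of √(4.6² + 2.9²) ≈ 5.4.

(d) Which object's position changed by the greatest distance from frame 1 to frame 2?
the orange square

(moved 6.7; next 5.4)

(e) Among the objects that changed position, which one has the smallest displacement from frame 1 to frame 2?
the purple circle

(moved 2.1)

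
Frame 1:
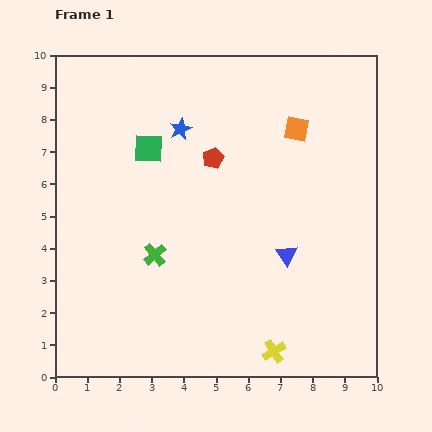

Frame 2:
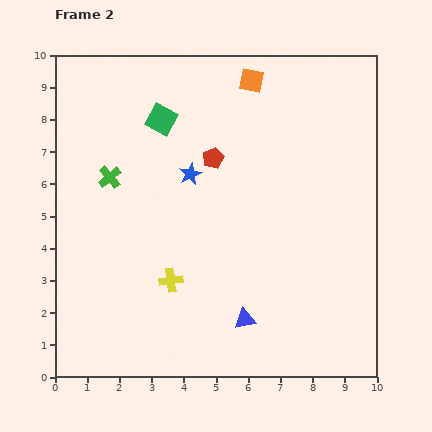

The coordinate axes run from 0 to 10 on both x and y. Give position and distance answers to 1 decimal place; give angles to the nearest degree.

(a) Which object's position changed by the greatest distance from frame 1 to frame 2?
the yellow cross

(moved 3.9; next 2.8)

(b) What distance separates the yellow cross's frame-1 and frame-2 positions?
3.9

The yellow cross moved from (6.8, 0.8) to (3.6, 3.0), a distance of √(3.2² + 2.2²) ≈ 3.9.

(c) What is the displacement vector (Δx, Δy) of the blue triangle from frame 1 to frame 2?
(-1.3, -2.0)

The blue triangle was at (7.2, 3.8) in frame 1 and (5.9, 1.8) in frame 2.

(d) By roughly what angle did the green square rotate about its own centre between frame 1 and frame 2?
25° clockwise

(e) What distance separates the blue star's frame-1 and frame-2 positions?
1.4

The blue star moved from (3.9, 7.7) to (4.2, 6.3), a distance of √(0.3² + 1.4²) ≈ 1.4.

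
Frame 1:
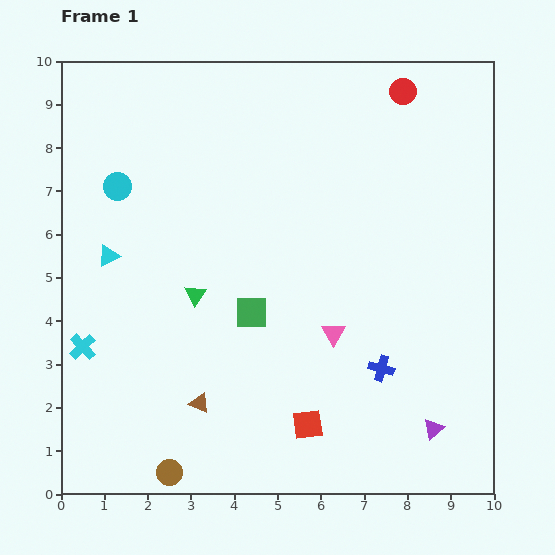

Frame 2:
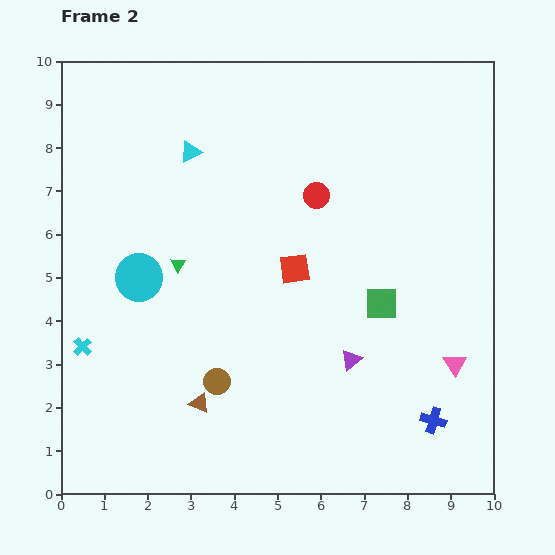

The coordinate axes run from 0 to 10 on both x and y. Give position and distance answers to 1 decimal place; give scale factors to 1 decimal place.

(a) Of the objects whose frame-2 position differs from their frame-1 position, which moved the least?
the green triangle

(moved 0.8)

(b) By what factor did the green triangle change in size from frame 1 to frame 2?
0.7×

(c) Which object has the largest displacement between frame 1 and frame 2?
the red square

(moved 3.6; next 3.1)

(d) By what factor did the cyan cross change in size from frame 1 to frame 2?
0.7×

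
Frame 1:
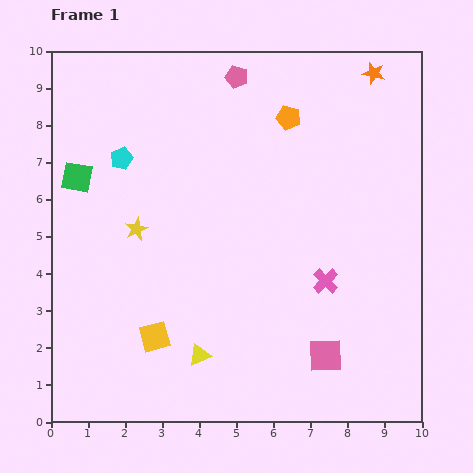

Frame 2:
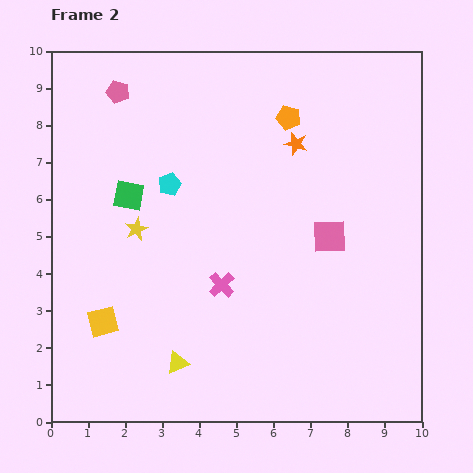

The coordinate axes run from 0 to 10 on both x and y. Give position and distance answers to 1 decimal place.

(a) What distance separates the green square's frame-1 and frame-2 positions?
1.5

The green square moved from (0.7, 6.6) to (2.1, 6.1), a distance of √(1.4² + 0.5²) ≈ 1.5.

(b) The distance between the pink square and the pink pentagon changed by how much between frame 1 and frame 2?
-1.0

Distance in frame 1: 7.9. Distance in frame 2: 6.9.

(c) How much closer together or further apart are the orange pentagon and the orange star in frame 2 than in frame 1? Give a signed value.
-1.9

Distance in frame 1: 2.6. Distance in frame 2: 0.7.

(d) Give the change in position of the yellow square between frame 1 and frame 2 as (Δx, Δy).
(-1.4, 0.4)

The yellow square was at (2.8, 2.3) in frame 1 and (1.4, 2.7) in frame 2.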